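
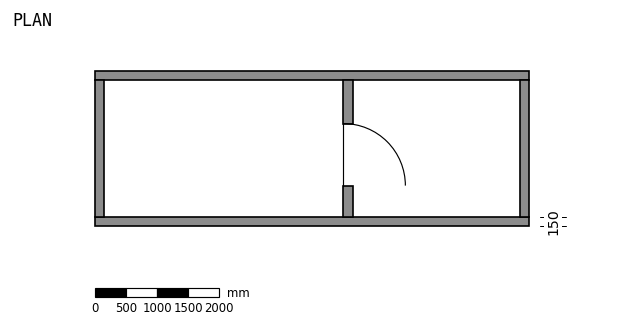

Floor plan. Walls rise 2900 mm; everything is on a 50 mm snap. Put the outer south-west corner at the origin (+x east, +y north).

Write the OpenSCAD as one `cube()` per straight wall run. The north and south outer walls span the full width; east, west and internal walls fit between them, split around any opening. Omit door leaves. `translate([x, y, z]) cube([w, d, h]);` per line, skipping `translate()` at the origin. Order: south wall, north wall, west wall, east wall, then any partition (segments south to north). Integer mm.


cube([7000, 150, 2900]);
translate([0, 2350, 0]) cube([7000, 150, 2900]);
translate([0, 150, 0]) cube([150, 2200, 2900]);
translate([6850, 150, 0]) cube([150, 2200, 2900]);
translate([4000, 150, 0]) cube([150, 500, 2900]);
translate([4000, 1650, 0]) cube([150, 700, 2900]);


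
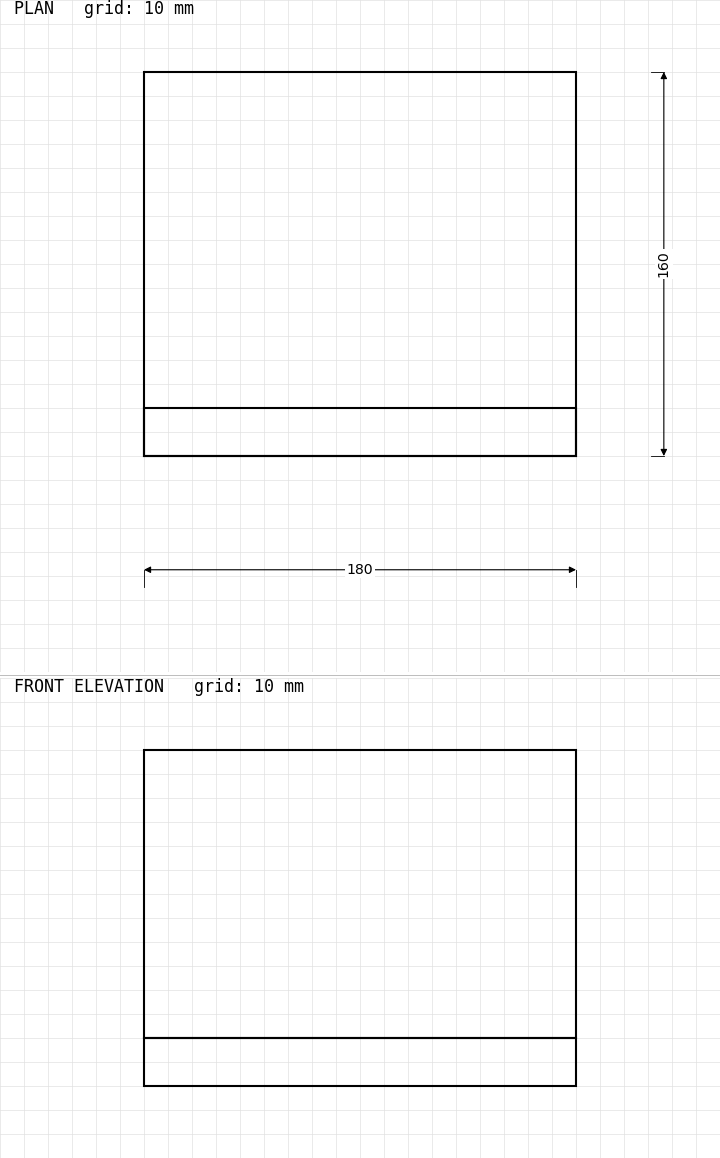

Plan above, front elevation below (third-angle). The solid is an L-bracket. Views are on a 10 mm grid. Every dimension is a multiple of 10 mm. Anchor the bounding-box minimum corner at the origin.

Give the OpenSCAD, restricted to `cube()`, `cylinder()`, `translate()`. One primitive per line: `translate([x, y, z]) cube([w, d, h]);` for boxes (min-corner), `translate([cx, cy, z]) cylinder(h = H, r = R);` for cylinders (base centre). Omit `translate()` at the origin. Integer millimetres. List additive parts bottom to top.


cube([180, 160, 20]);
translate([0, 0, 20]) cube([180, 20, 120]);


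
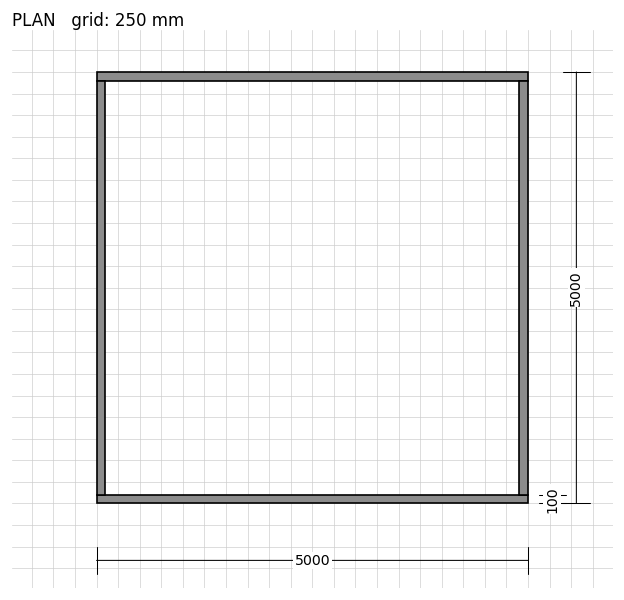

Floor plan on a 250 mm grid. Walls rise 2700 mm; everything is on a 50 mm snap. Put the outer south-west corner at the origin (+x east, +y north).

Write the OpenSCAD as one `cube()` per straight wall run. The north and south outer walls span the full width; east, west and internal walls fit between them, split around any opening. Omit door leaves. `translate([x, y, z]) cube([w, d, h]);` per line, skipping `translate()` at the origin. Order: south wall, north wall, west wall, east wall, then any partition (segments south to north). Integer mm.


cube([5000, 100, 2700]);
translate([0, 4900, 0]) cube([5000, 100, 2700]);
translate([0, 100, 0]) cube([100, 4800, 2700]);
translate([4900, 100, 0]) cube([100, 4800, 2700]);


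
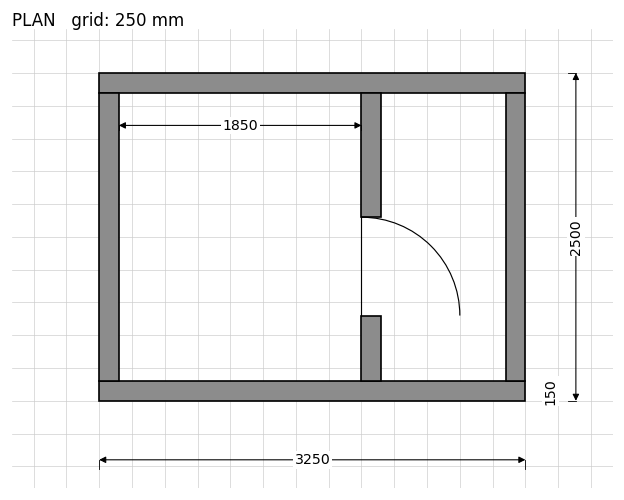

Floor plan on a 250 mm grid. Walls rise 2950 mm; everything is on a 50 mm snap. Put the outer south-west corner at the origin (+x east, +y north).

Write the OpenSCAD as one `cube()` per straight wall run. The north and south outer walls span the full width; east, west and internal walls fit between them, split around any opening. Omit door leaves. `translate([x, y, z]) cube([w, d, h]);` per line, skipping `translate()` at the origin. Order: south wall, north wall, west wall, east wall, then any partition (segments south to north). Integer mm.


cube([3250, 150, 2950]);
translate([0, 2350, 0]) cube([3250, 150, 2950]);
translate([0, 150, 0]) cube([150, 2200, 2950]);
translate([3100, 150, 0]) cube([150, 2200, 2950]);
translate([2000, 150, 0]) cube([150, 500, 2950]);
translate([2000, 1400, 0]) cube([150, 950, 2950]);


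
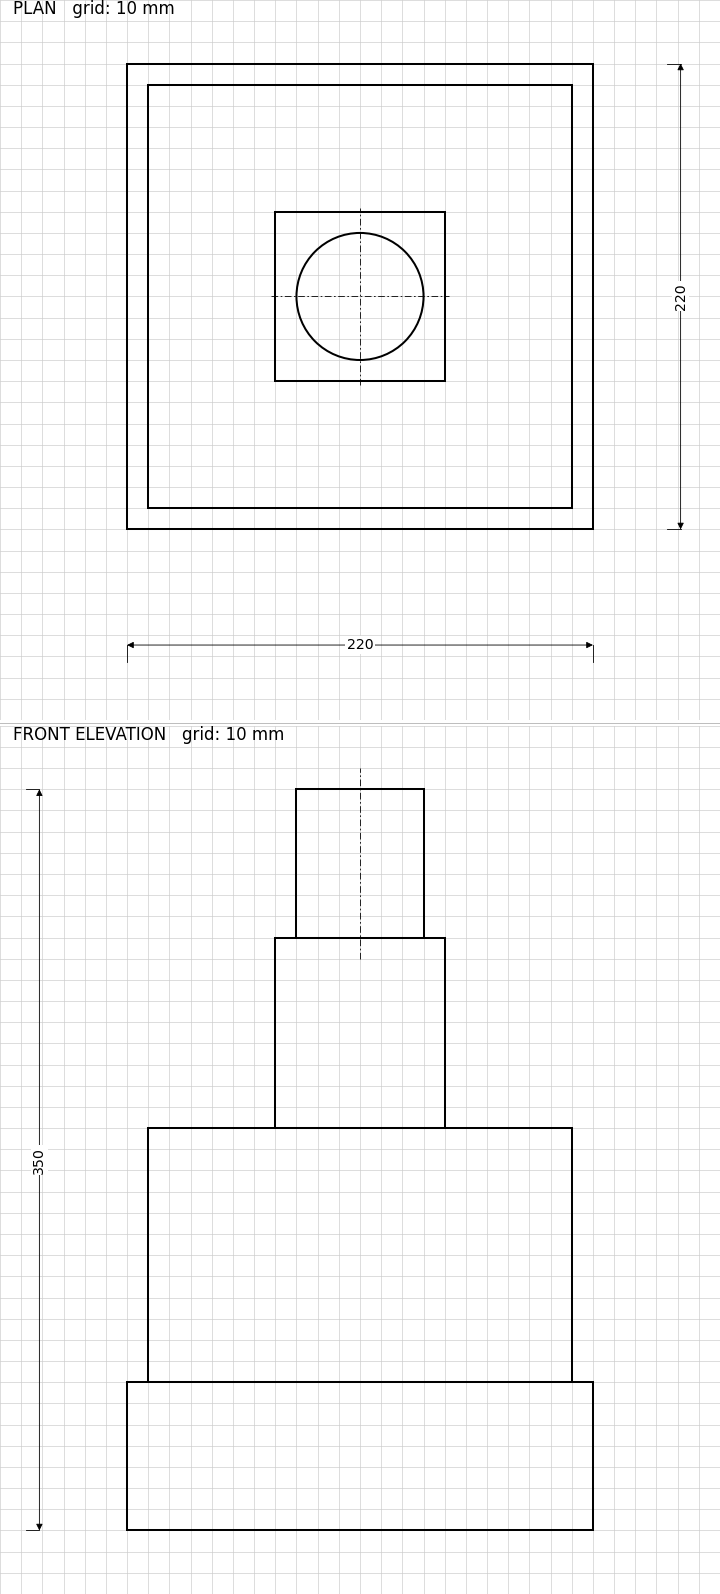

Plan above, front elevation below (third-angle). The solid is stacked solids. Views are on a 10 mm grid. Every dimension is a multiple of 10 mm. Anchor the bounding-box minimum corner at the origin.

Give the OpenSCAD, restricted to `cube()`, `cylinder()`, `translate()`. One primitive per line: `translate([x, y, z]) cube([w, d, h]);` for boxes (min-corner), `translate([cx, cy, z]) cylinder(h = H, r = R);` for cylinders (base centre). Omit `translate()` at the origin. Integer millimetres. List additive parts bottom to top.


cube([220, 220, 70]);
translate([10, 10, 70]) cube([200, 200, 120]);
translate([70, 70, 190]) cube([80, 80, 90]);
translate([110, 110, 280]) cylinder(h = 70, r = 30);


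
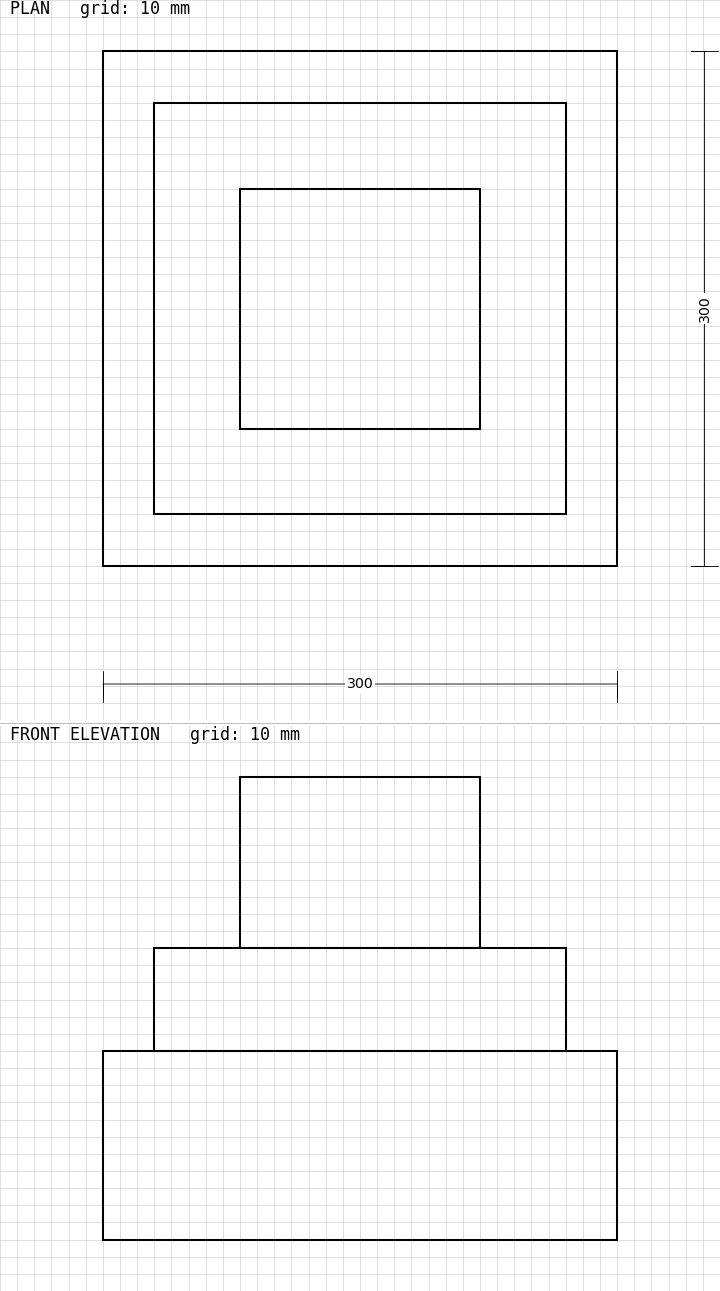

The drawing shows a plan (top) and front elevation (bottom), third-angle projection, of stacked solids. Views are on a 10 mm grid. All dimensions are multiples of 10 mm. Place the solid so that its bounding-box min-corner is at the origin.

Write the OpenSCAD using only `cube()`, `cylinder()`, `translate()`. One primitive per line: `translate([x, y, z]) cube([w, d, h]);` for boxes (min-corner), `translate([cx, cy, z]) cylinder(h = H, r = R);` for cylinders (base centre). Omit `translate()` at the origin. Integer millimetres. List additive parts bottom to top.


cube([300, 300, 110]);
translate([30, 30, 110]) cube([240, 240, 60]);
translate([80, 80, 170]) cube([140, 140, 100]);


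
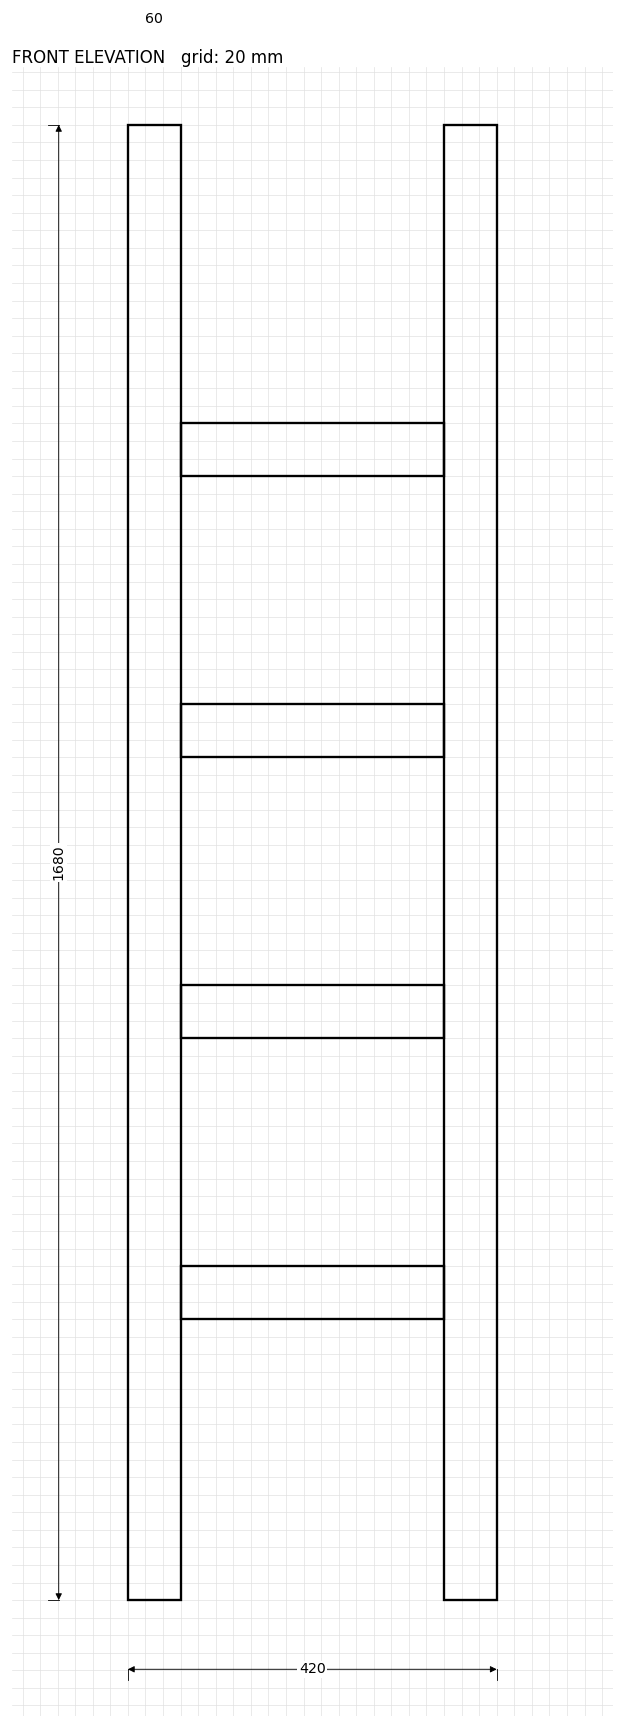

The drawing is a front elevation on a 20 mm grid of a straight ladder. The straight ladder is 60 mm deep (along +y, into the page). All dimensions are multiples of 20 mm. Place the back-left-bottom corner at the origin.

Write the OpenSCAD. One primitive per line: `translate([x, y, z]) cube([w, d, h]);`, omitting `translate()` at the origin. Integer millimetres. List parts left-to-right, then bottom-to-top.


cube([60, 60, 1680]);
translate([60, 0, 320]) cube([300, 60, 60]);
translate([60, 0, 640]) cube([300, 60, 60]);
translate([60, 0, 960]) cube([300, 60, 60]);
translate([60, 0, 1280]) cube([300, 60, 60]);
translate([360, 0, 0]) cube([60, 60, 1680]);


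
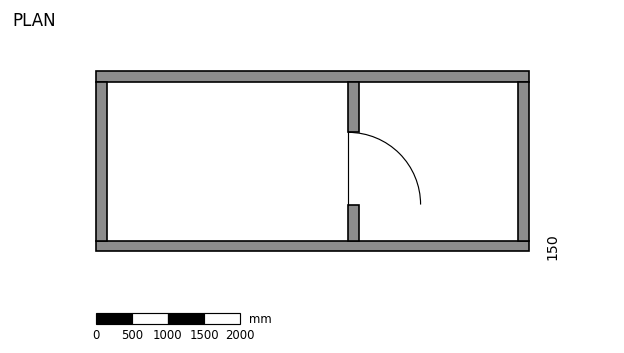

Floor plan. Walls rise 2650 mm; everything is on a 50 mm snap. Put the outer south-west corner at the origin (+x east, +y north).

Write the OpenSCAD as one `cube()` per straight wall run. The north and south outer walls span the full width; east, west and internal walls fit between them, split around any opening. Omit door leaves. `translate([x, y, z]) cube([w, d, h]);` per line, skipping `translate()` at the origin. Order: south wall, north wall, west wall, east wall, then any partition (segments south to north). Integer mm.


cube([6000, 150, 2650]);
translate([0, 2350, 0]) cube([6000, 150, 2650]);
translate([0, 150, 0]) cube([150, 2200, 2650]);
translate([5850, 150, 0]) cube([150, 2200, 2650]);
translate([3500, 150, 0]) cube([150, 500, 2650]);
translate([3500, 1650, 0]) cube([150, 700, 2650]);


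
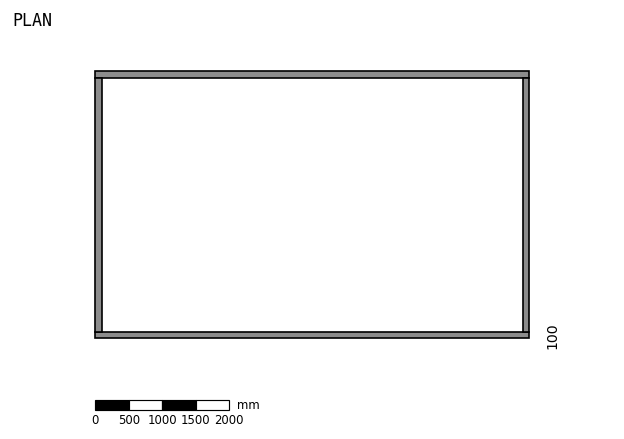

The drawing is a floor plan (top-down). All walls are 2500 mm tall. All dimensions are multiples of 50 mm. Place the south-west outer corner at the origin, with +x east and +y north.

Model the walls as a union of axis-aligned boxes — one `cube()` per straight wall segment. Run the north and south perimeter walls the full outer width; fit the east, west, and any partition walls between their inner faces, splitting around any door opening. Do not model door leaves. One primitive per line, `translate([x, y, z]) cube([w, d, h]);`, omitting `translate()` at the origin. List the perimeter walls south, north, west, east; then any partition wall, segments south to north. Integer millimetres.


cube([6500, 100, 2500]);
translate([0, 3900, 0]) cube([6500, 100, 2500]);
translate([0, 100, 0]) cube([100, 3800, 2500]);
translate([6400, 100, 0]) cube([100, 3800, 2500]);


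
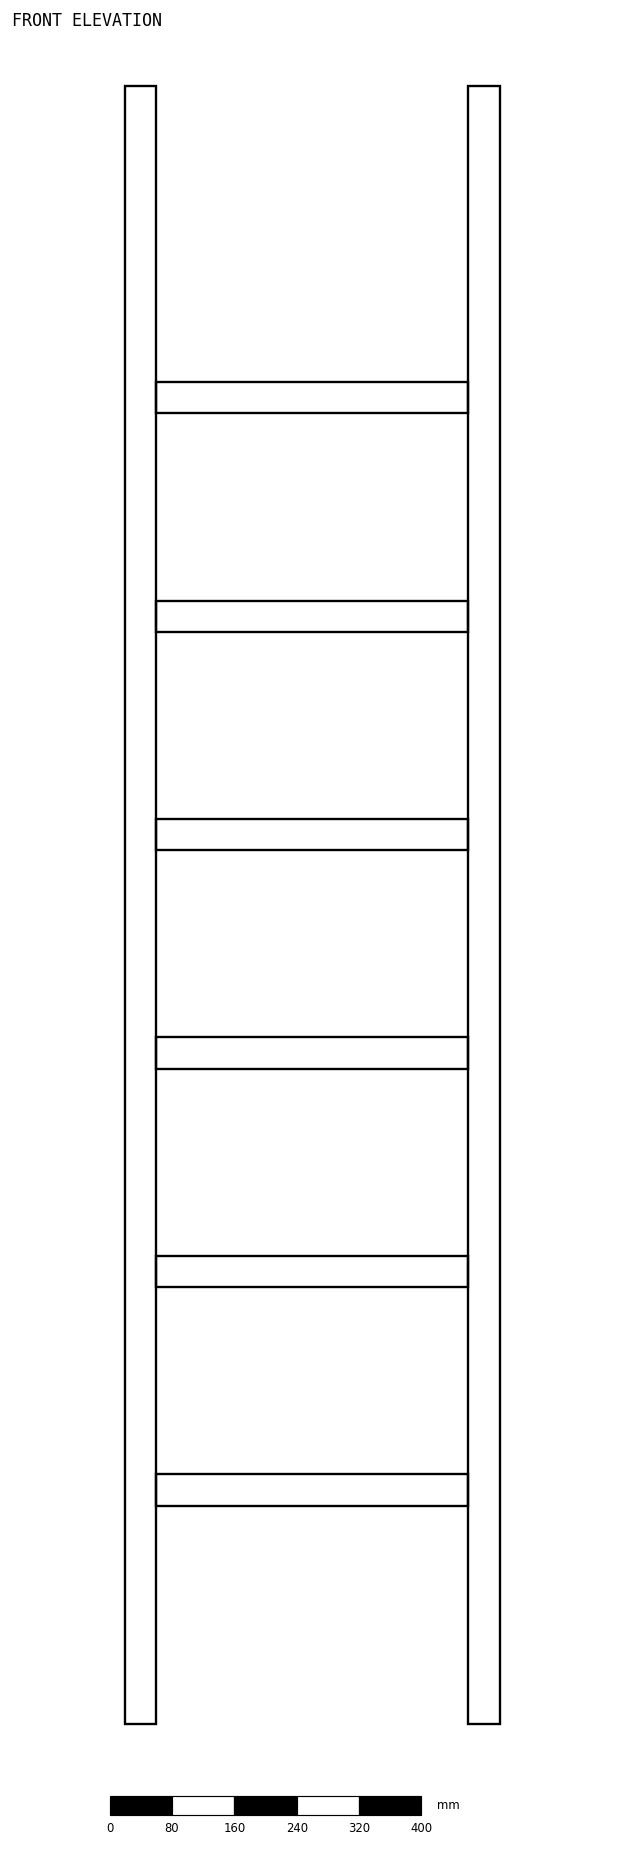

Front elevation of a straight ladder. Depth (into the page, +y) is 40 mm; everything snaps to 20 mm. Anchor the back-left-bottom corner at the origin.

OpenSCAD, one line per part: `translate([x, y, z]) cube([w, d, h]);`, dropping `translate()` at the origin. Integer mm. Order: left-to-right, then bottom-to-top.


cube([40, 40, 2100]);
translate([40, 0, 280]) cube([400, 40, 40]);
translate([40, 0, 560]) cube([400, 40, 40]);
translate([40, 0, 840]) cube([400, 40, 40]);
translate([40, 0, 1120]) cube([400, 40, 40]);
translate([40, 0, 1400]) cube([400, 40, 40]);
translate([40, 0, 1680]) cube([400, 40, 40]);
translate([440, 0, 0]) cube([40, 40, 2100]);


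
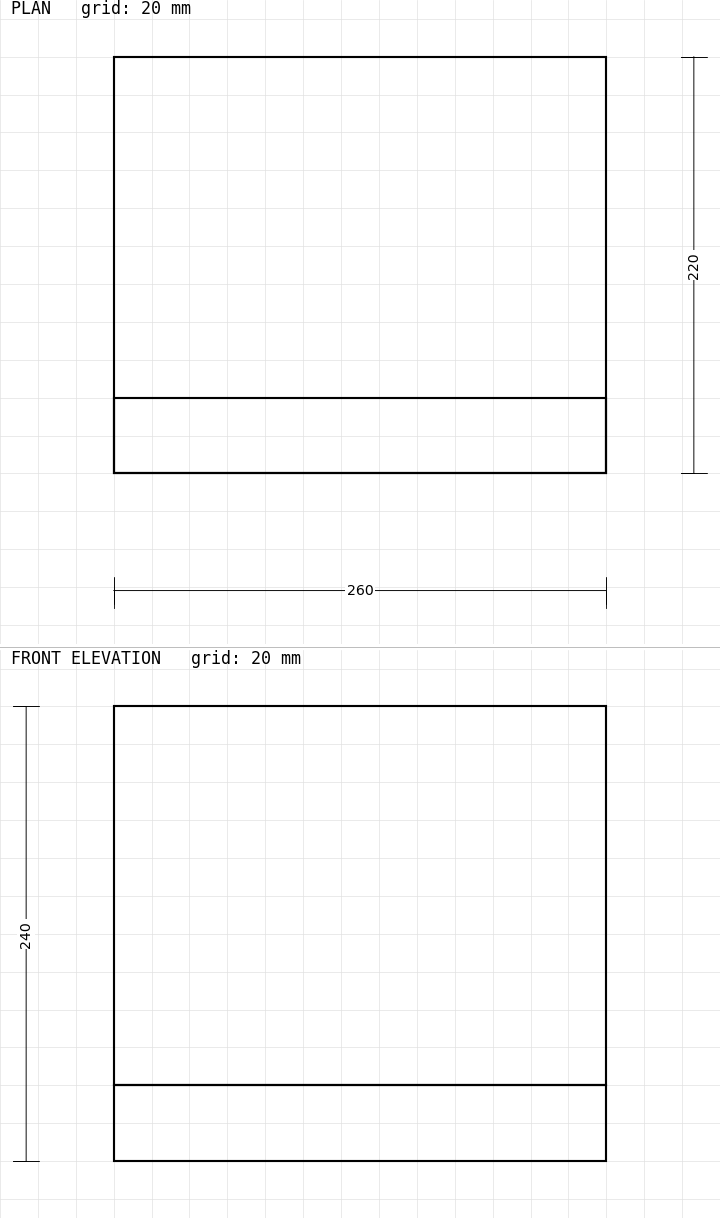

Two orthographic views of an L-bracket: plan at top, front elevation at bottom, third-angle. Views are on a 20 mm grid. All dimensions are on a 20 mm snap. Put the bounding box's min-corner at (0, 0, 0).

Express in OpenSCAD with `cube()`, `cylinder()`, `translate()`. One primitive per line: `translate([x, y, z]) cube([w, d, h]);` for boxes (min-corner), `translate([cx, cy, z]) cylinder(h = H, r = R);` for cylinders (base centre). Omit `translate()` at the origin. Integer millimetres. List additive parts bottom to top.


cube([260, 220, 40]);
translate([0, 0, 40]) cube([260, 40, 200]);


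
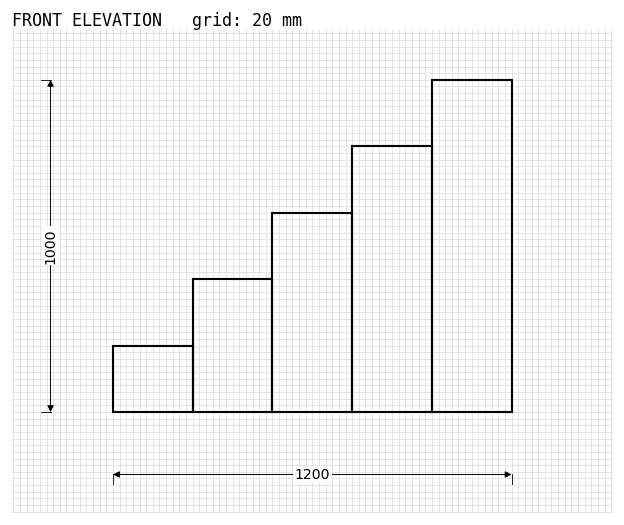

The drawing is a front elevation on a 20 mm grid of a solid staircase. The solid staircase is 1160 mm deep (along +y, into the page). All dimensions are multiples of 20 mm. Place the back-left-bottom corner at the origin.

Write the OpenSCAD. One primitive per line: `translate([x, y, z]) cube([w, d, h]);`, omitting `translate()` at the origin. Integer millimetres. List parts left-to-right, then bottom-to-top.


cube([240, 1160, 200]);
translate([240, 0, 0]) cube([240, 1160, 400]);
translate([480, 0, 0]) cube([240, 1160, 600]);
translate([720, 0, 0]) cube([240, 1160, 800]);
translate([960, 0, 0]) cube([240, 1160, 1000]);


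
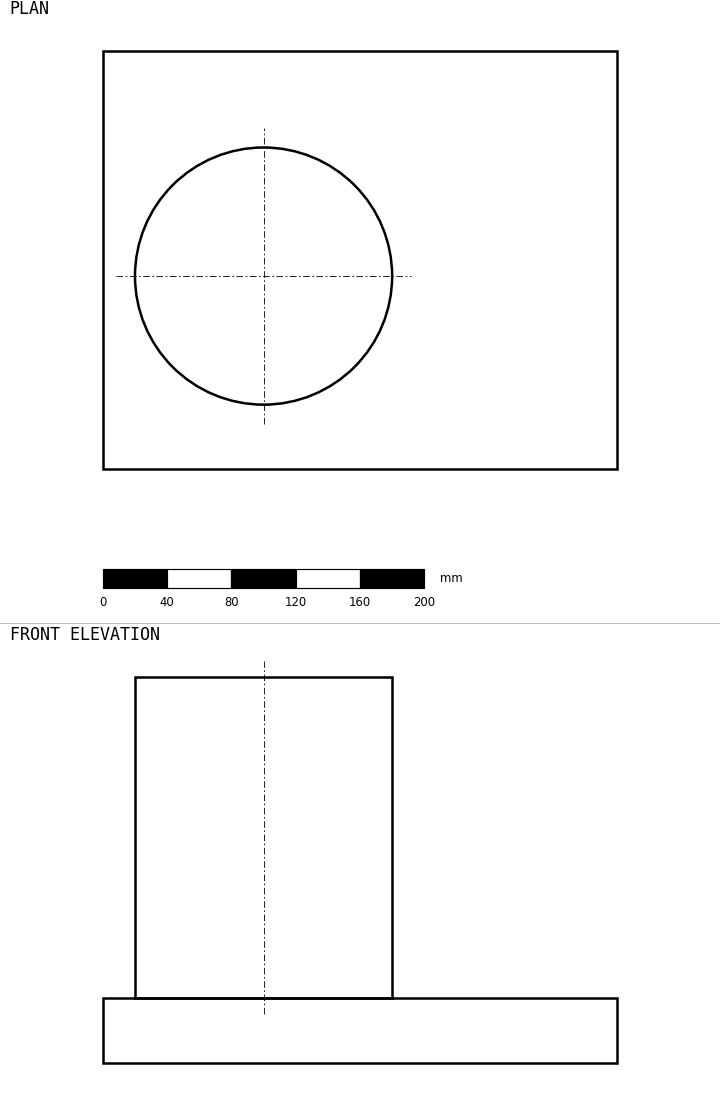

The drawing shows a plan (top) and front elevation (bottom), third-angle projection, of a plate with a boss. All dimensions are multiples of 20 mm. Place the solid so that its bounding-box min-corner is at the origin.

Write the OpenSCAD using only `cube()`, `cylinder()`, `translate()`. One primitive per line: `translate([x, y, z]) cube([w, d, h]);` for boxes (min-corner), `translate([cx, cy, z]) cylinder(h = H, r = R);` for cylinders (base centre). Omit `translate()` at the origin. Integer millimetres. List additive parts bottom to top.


cube([320, 260, 40]);
translate([100, 120, 40]) cylinder(h = 200, r = 80);


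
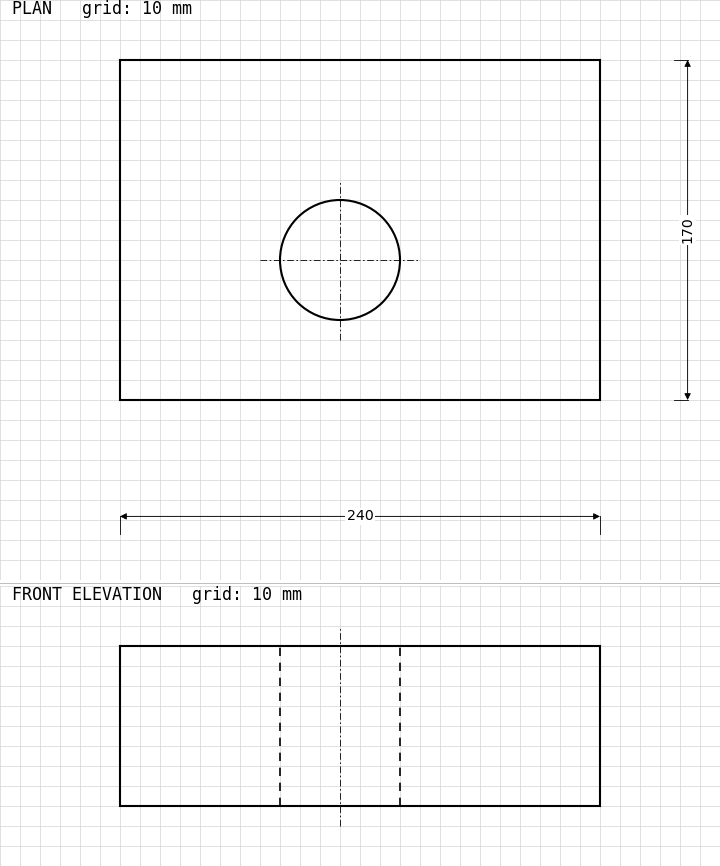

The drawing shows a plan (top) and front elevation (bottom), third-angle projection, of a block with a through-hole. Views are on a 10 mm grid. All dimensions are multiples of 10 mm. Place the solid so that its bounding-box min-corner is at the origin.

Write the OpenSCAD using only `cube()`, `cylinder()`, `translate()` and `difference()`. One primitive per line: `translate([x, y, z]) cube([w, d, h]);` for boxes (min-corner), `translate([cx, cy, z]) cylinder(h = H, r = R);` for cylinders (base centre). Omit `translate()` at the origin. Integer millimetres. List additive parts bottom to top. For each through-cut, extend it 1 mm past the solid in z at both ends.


difference() {
  cube([240, 170, 80]);
  translate([110, 70, -1]) cylinder(h = 82, r = 30);
}


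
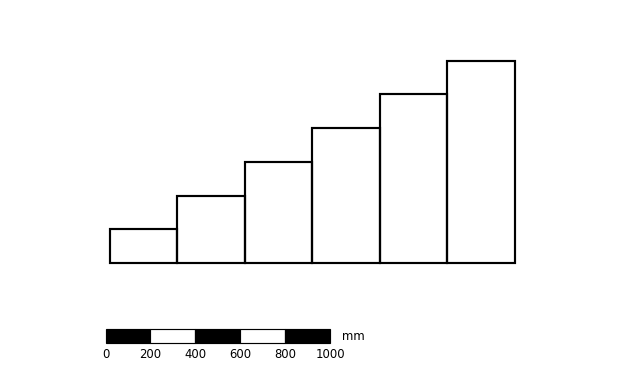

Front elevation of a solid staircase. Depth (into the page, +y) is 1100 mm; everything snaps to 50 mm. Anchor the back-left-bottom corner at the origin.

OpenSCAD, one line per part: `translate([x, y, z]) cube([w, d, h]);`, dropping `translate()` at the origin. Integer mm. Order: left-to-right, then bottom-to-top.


cube([300, 1100, 150]);
translate([300, 0, 0]) cube([300, 1100, 300]);
translate([600, 0, 0]) cube([300, 1100, 450]);
translate([900, 0, 0]) cube([300, 1100, 600]);
translate([1200, 0, 0]) cube([300, 1100, 750]);
translate([1500, 0, 0]) cube([300, 1100, 900]);


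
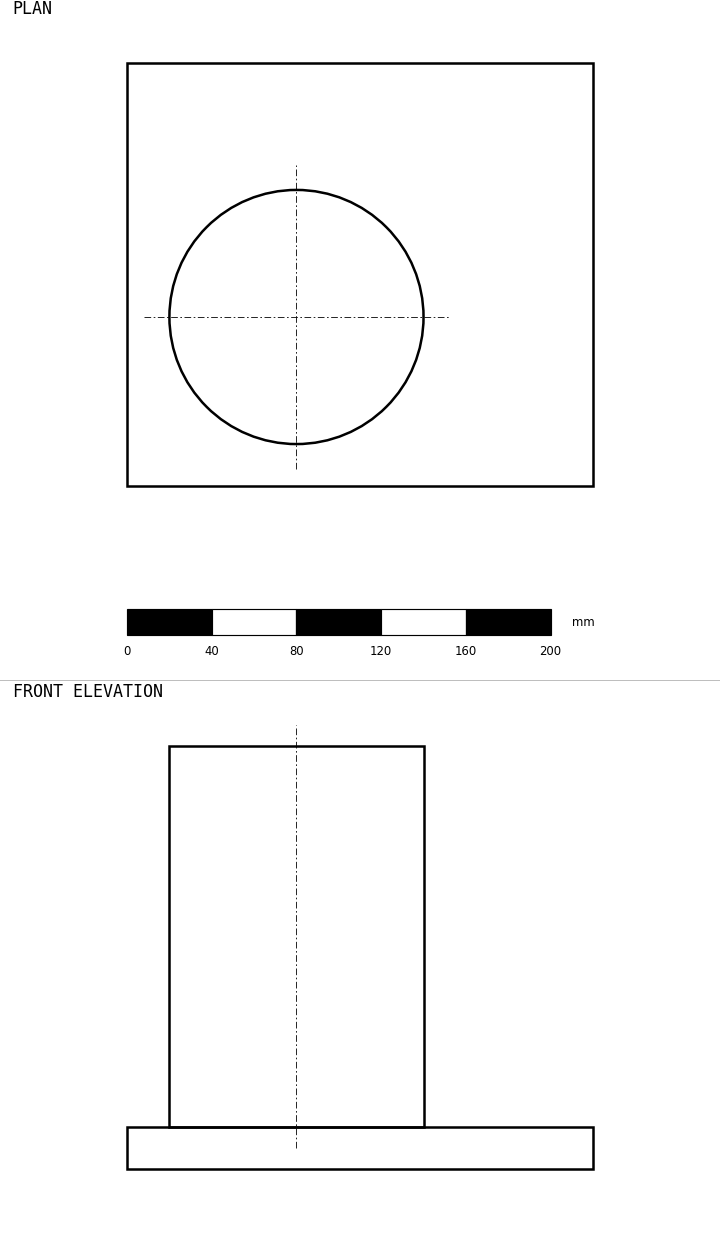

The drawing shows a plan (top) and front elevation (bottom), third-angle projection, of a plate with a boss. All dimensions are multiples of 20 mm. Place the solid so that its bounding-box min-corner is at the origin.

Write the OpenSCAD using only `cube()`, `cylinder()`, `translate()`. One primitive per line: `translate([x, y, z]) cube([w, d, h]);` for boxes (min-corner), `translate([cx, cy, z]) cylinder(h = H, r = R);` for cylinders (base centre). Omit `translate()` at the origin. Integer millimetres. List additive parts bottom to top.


cube([220, 200, 20]);
translate([80, 80, 20]) cylinder(h = 180, r = 60);


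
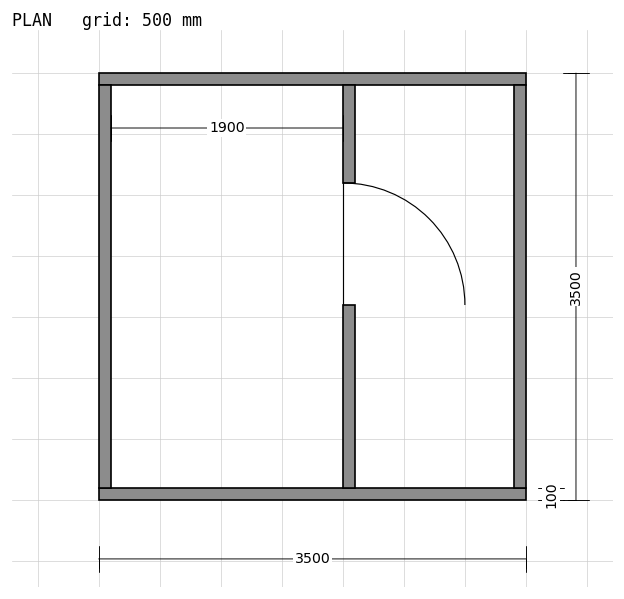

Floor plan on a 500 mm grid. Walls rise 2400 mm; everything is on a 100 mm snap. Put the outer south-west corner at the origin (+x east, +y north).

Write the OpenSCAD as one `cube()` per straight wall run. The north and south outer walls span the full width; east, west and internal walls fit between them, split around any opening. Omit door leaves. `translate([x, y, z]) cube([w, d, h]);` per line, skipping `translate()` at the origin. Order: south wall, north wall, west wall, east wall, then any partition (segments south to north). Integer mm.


cube([3500, 100, 2400]);
translate([0, 3400, 0]) cube([3500, 100, 2400]);
translate([0, 100, 0]) cube([100, 3300, 2400]);
translate([3400, 100, 0]) cube([100, 3300, 2400]);
translate([2000, 100, 0]) cube([100, 1500, 2400]);
translate([2000, 2600, 0]) cube([100, 800, 2400]);


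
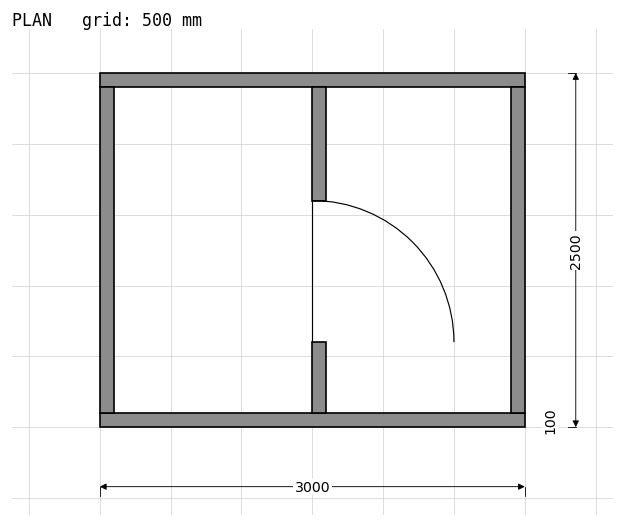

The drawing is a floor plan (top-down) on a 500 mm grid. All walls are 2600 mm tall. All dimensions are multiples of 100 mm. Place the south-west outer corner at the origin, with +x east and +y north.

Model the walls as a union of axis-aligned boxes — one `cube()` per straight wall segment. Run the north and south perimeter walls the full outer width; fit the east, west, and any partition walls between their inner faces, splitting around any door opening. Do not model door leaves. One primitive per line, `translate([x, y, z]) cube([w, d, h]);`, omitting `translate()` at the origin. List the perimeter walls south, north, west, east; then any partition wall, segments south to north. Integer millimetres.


cube([3000, 100, 2600]);
translate([0, 2400, 0]) cube([3000, 100, 2600]);
translate([0, 100, 0]) cube([100, 2300, 2600]);
translate([2900, 100, 0]) cube([100, 2300, 2600]);
translate([1500, 100, 0]) cube([100, 500, 2600]);
translate([1500, 1600, 0]) cube([100, 800, 2600]);


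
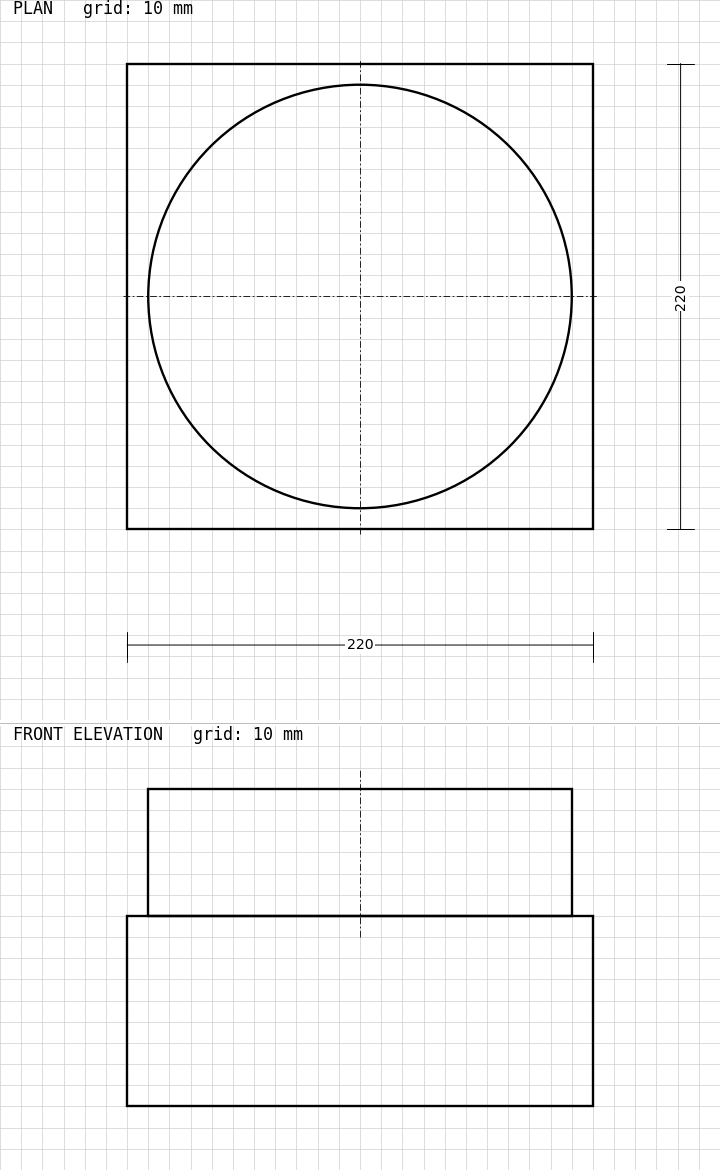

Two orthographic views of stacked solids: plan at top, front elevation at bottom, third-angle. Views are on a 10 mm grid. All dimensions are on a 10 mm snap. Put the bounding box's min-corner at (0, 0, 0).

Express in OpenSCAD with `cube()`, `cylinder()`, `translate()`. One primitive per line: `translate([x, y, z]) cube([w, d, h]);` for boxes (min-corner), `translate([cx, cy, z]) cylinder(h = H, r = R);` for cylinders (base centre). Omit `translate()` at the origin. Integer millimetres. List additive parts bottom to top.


cube([220, 220, 90]);
translate([110, 110, 90]) cylinder(h = 60, r = 100);


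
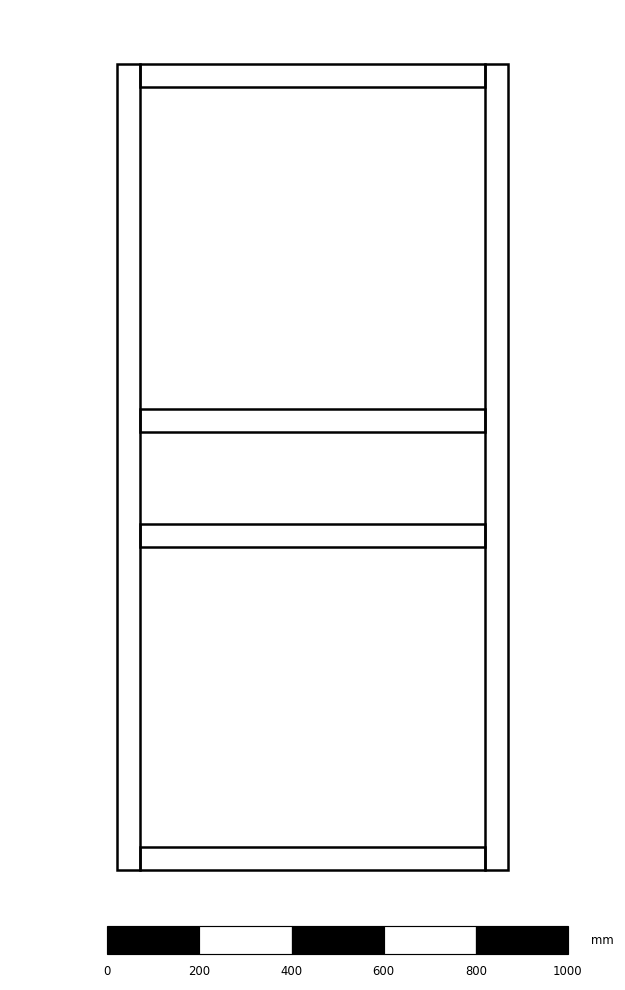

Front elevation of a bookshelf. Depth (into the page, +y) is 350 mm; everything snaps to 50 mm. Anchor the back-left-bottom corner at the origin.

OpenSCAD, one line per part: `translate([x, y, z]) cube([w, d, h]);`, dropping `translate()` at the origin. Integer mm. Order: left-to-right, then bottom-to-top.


cube([50, 350, 1750]);
translate([50, 0, 0]) cube([750, 350, 50]);
translate([50, 0, 700]) cube([750, 350, 50]);
translate([50, 0, 950]) cube([750, 350, 50]);
translate([50, 0, 1700]) cube([750, 350, 50]);
translate([800, 0, 0]) cube([50, 350, 1750]);


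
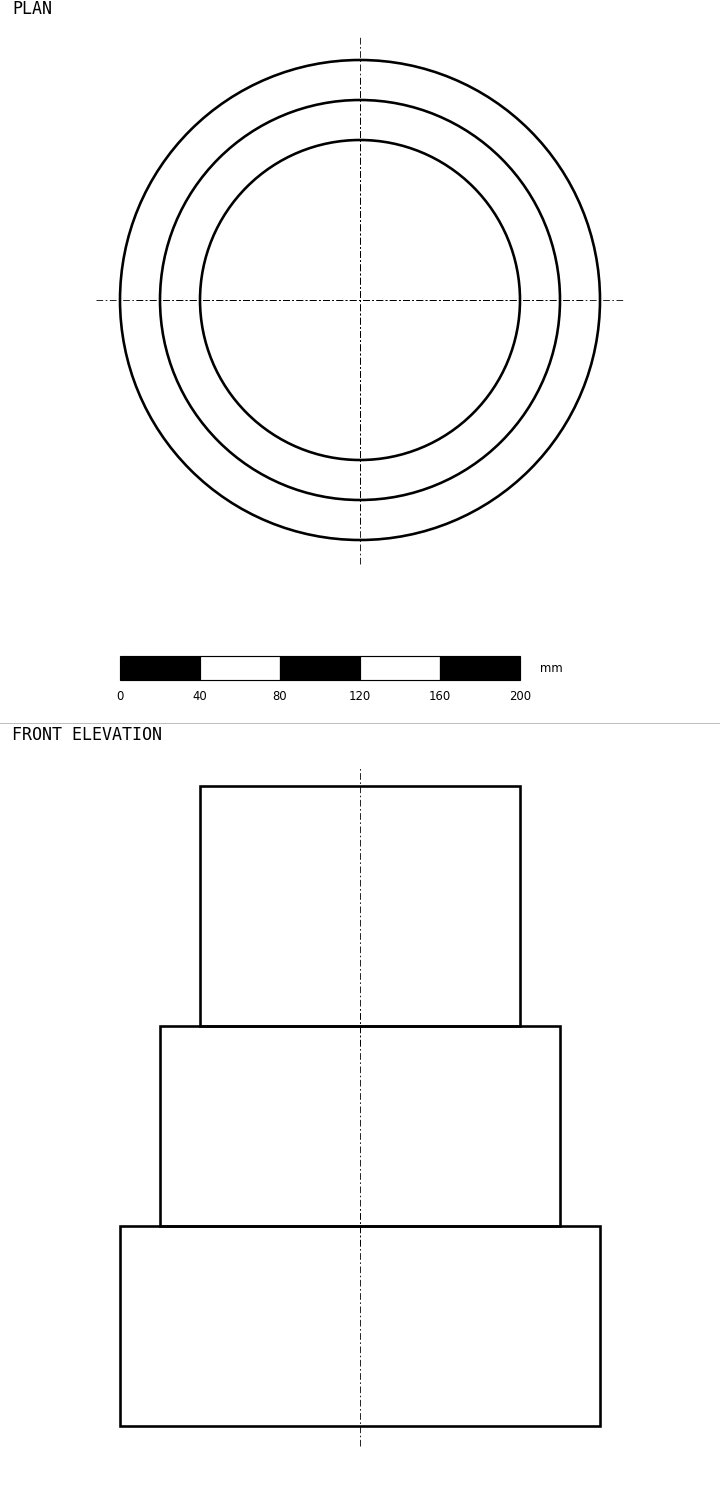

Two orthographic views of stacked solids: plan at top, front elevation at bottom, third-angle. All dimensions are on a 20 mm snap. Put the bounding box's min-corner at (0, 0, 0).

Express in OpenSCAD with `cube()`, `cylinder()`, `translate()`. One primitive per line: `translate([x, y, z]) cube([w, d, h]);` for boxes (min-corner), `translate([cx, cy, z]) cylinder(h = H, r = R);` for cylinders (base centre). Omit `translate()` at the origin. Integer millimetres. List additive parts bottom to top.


translate([120, 120, 0]) cylinder(h = 100, r = 120);
translate([120, 120, 100]) cylinder(h = 100, r = 100);
translate([120, 120, 200]) cylinder(h = 120, r = 80);


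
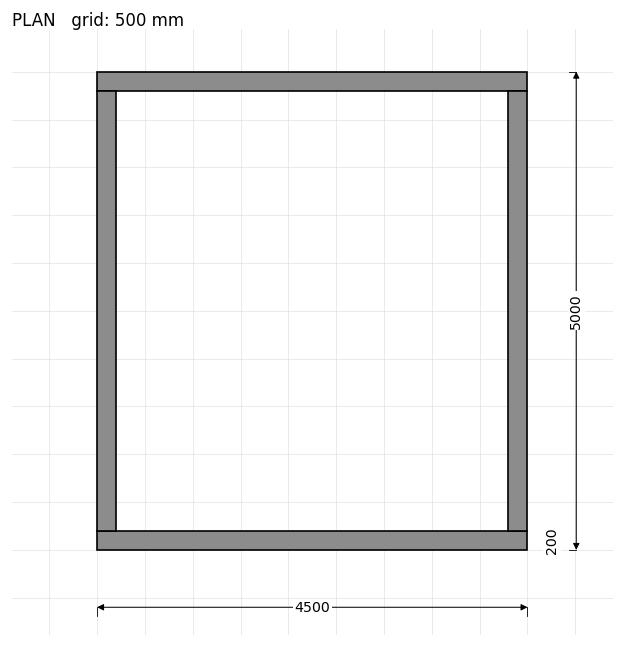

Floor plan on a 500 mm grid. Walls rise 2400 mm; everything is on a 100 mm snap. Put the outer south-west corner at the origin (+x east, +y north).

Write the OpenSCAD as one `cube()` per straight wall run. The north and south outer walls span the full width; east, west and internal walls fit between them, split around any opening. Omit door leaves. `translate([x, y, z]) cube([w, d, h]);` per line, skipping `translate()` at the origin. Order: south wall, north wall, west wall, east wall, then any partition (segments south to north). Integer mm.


cube([4500, 200, 2400]);
translate([0, 4800, 0]) cube([4500, 200, 2400]);
translate([0, 200, 0]) cube([200, 4600, 2400]);
translate([4300, 200, 0]) cube([200, 4600, 2400]);


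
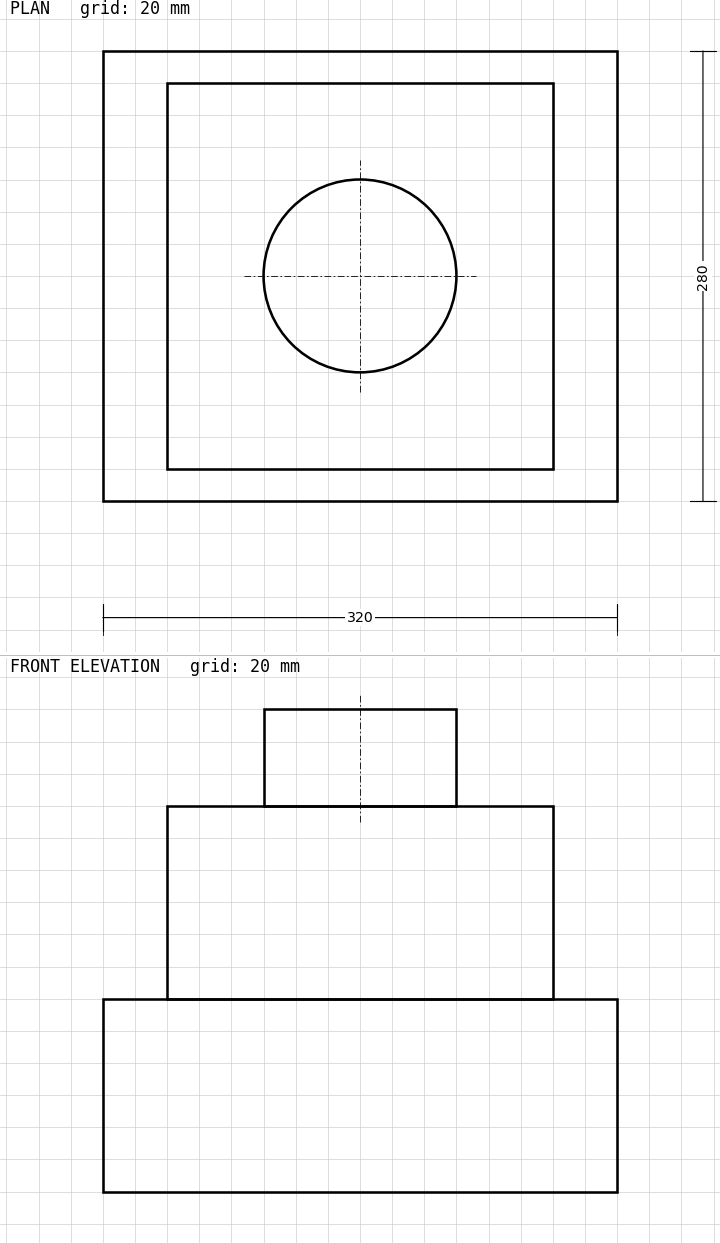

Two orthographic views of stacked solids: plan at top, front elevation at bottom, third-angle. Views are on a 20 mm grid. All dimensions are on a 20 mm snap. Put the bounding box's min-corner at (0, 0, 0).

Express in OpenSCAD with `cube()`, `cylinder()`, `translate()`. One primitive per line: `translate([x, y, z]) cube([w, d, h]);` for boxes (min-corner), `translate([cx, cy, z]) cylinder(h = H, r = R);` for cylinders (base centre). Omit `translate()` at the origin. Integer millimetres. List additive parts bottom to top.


cube([320, 280, 120]);
translate([40, 20, 120]) cube([240, 240, 120]);
translate([160, 140, 240]) cylinder(h = 60, r = 60);


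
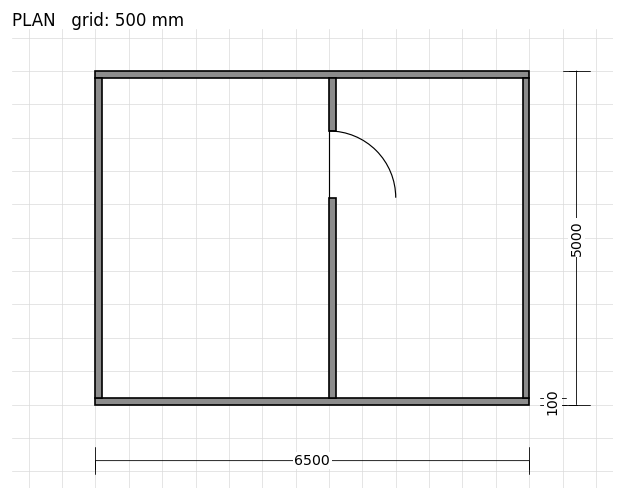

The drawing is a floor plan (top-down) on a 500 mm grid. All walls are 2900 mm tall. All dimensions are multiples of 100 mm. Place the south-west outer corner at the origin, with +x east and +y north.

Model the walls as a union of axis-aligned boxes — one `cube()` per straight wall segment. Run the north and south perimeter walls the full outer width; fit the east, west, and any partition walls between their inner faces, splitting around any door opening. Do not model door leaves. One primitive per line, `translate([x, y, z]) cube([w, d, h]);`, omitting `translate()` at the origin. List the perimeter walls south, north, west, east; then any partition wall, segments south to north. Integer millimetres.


cube([6500, 100, 2900]);
translate([0, 4900, 0]) cube([6500, 100, 2900]);
translate([0, 100, 0]) cube([100, 4800, 2900]);
translate([6400, 100, 0]) cube([100, 4800, 2900]);
translate([3500, 100, 0]) cube([100, 3000, 2900]);
translate([3500, 4100, 0]) cube([100, 800, 2900]);


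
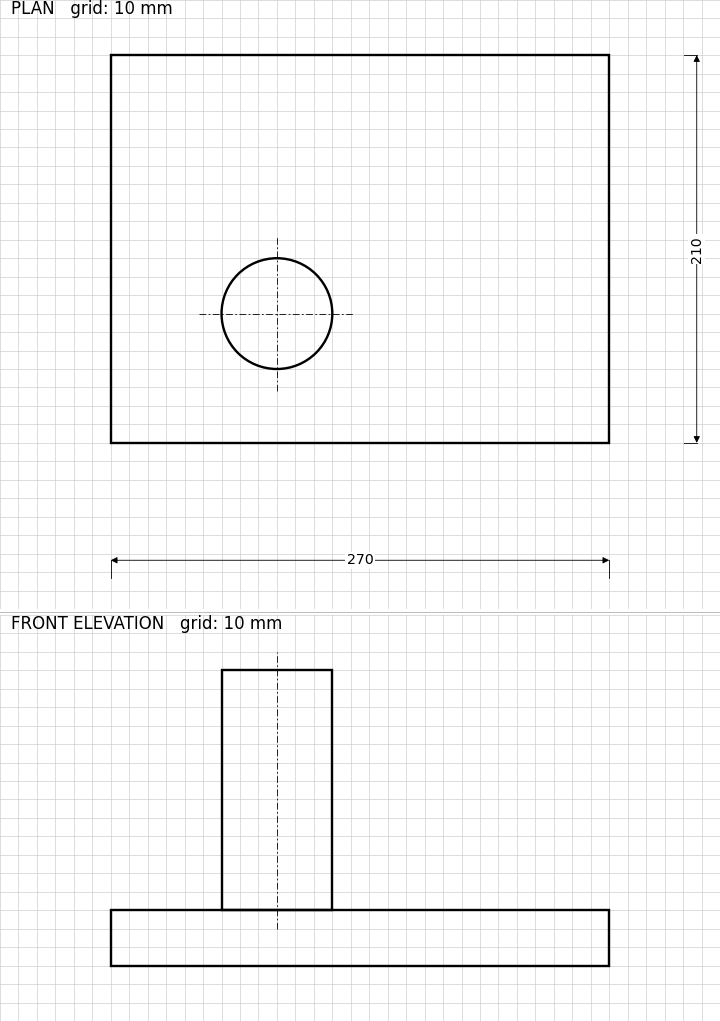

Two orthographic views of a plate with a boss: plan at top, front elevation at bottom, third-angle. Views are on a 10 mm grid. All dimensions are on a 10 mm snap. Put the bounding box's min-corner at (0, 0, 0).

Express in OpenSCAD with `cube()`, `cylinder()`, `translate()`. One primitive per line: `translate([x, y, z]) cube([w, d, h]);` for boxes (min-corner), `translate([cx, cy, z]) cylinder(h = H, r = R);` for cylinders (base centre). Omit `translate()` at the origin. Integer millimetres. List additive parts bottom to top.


cube([270, 210, 30]);
translate([90, 70, 30]) cylinder(h = 130, r = 30);


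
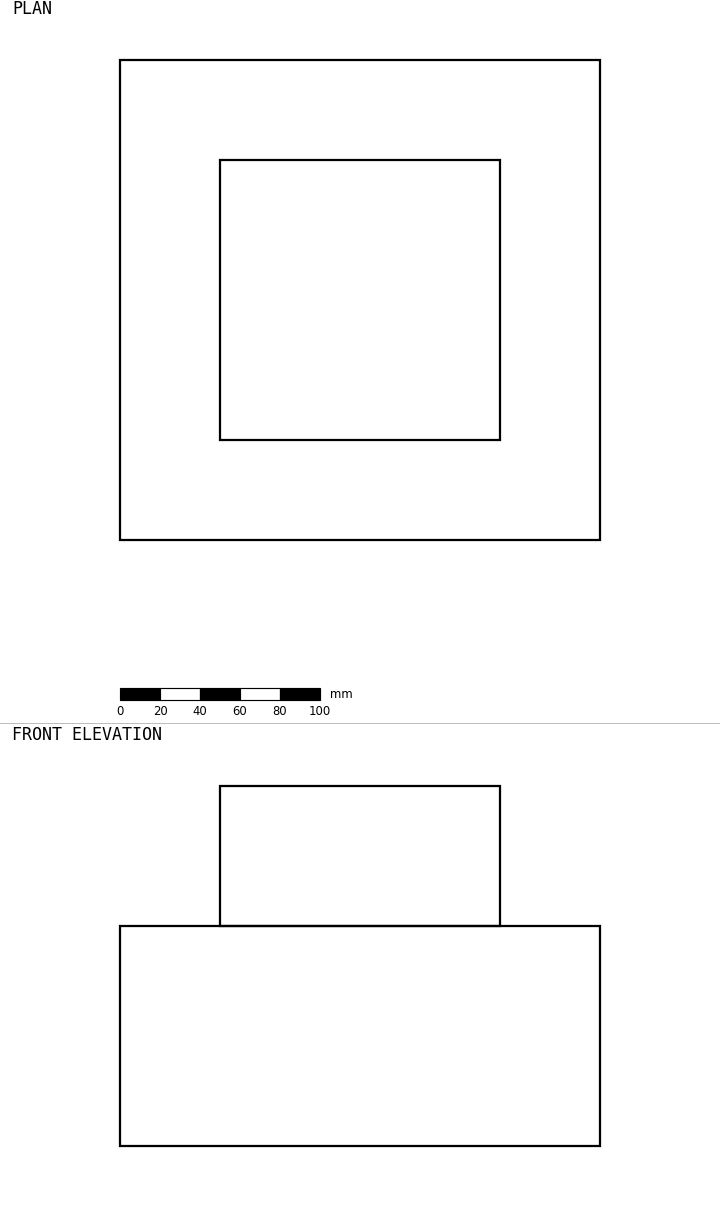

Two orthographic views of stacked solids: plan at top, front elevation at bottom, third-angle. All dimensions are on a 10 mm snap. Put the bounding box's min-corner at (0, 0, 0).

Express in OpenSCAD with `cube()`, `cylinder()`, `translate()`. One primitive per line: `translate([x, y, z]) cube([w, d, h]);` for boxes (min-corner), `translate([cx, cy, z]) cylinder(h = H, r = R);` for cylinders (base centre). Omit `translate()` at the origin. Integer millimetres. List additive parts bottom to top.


cube([240, 240, 110]);
translate([50, 50, 110]) cube([140, 140, 70]);


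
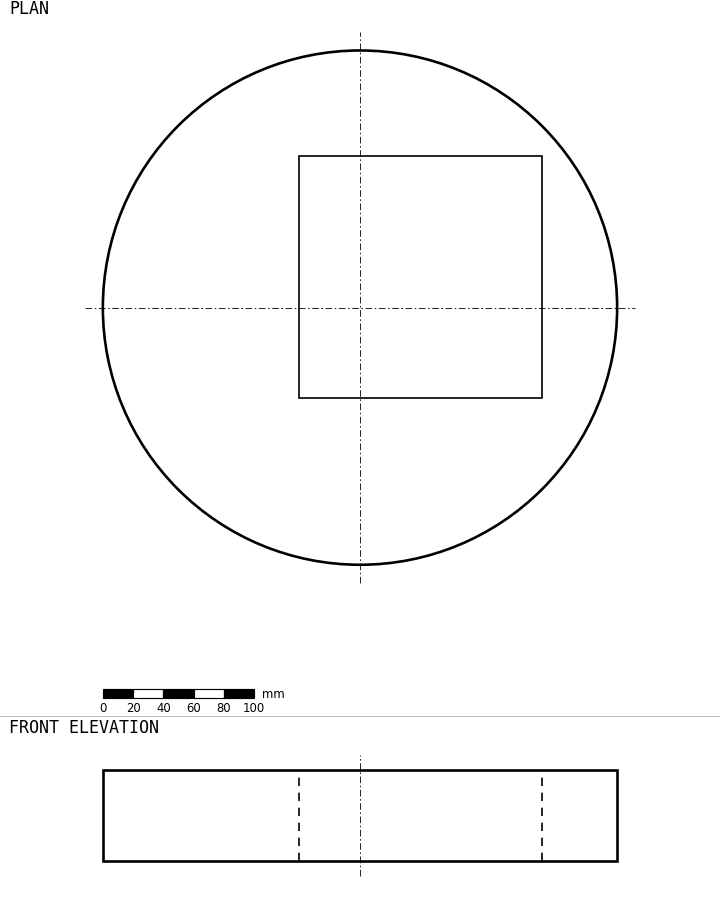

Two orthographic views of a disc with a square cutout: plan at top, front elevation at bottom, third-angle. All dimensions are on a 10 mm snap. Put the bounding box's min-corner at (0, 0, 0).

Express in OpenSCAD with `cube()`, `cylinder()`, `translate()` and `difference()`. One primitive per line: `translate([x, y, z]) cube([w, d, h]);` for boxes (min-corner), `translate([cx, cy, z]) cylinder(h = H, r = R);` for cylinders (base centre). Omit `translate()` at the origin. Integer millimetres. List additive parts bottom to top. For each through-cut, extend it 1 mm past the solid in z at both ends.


difference() {
  translate([170, 170, 0]) cylinder(h = 60, r = 170);
  translate([130, 110, -1]) cube([160, 160, 62]);
}


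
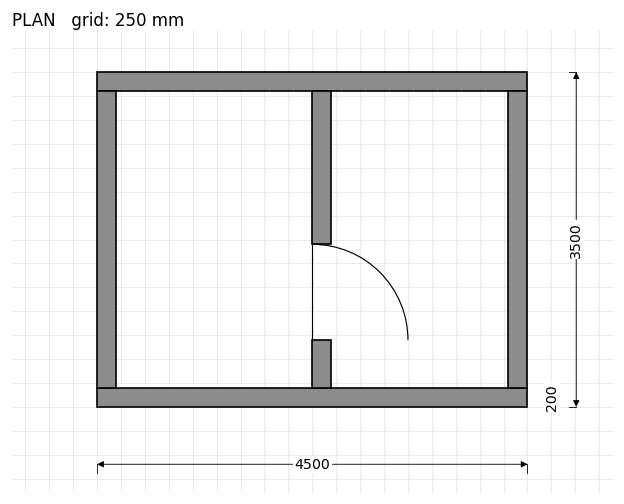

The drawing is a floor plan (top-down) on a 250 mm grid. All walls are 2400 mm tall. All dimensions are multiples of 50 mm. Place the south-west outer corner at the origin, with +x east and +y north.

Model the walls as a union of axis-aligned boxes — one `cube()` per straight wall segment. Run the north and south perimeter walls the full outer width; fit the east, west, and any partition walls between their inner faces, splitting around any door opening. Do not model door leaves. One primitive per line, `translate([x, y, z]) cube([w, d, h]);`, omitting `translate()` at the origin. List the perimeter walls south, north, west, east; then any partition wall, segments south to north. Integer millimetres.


cube([4500, 200, 2400]);
translate([0, 3300, 0]) cube([4500, 200, 2400]);
translate([0, 200, 0]) cube([200, 3100, 2400]);
translate([4300, 200, 0]) cube([200, 3100, 2400]);
translate([2250, 200, 0]) cube([200, 500, 2400]);
translate([2250, 1700, 0]) cube([200, 1600, 2400]);


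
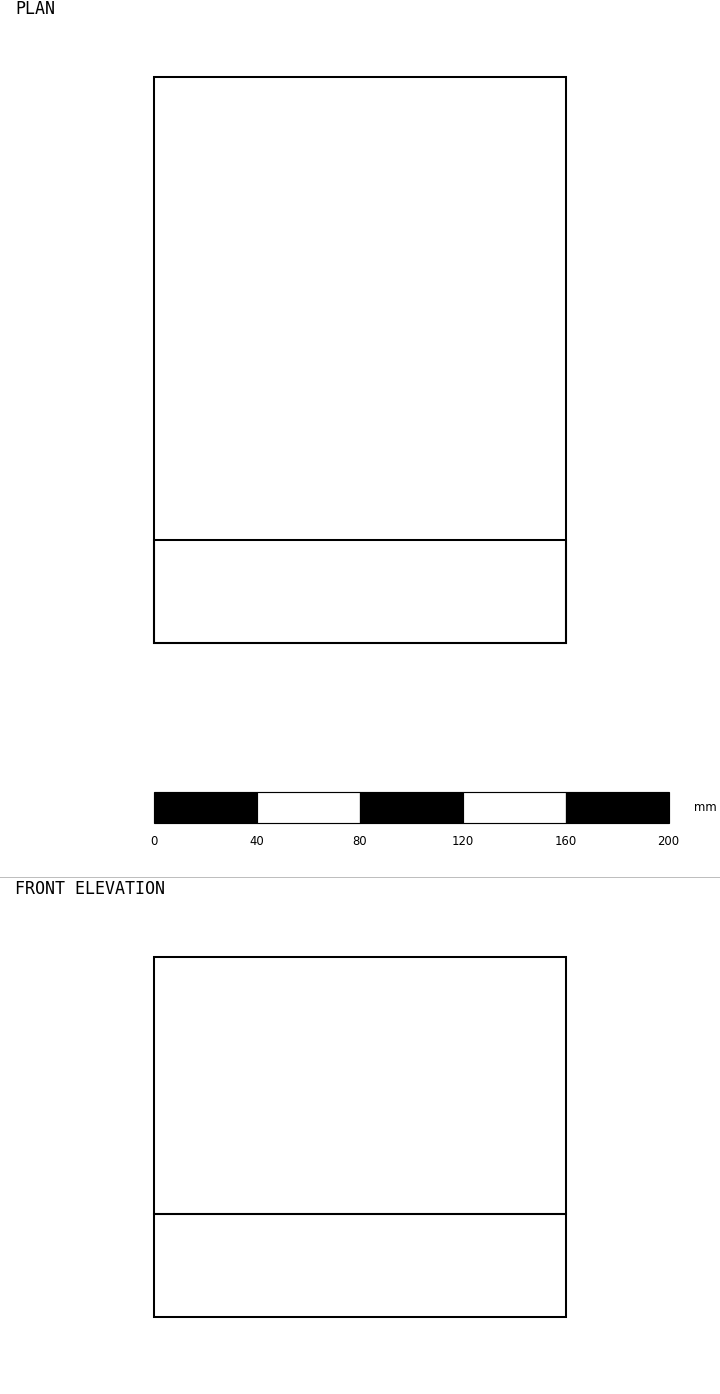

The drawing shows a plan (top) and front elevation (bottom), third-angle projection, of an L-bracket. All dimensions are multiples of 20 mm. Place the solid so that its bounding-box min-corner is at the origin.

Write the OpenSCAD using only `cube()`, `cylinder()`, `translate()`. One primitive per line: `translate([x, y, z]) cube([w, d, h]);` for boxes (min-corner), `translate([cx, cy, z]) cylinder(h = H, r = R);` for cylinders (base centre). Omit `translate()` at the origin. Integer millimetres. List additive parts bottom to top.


cube([160, 220, 40]);
translate([0, 0, 40]) cube([160, 40, 100]);


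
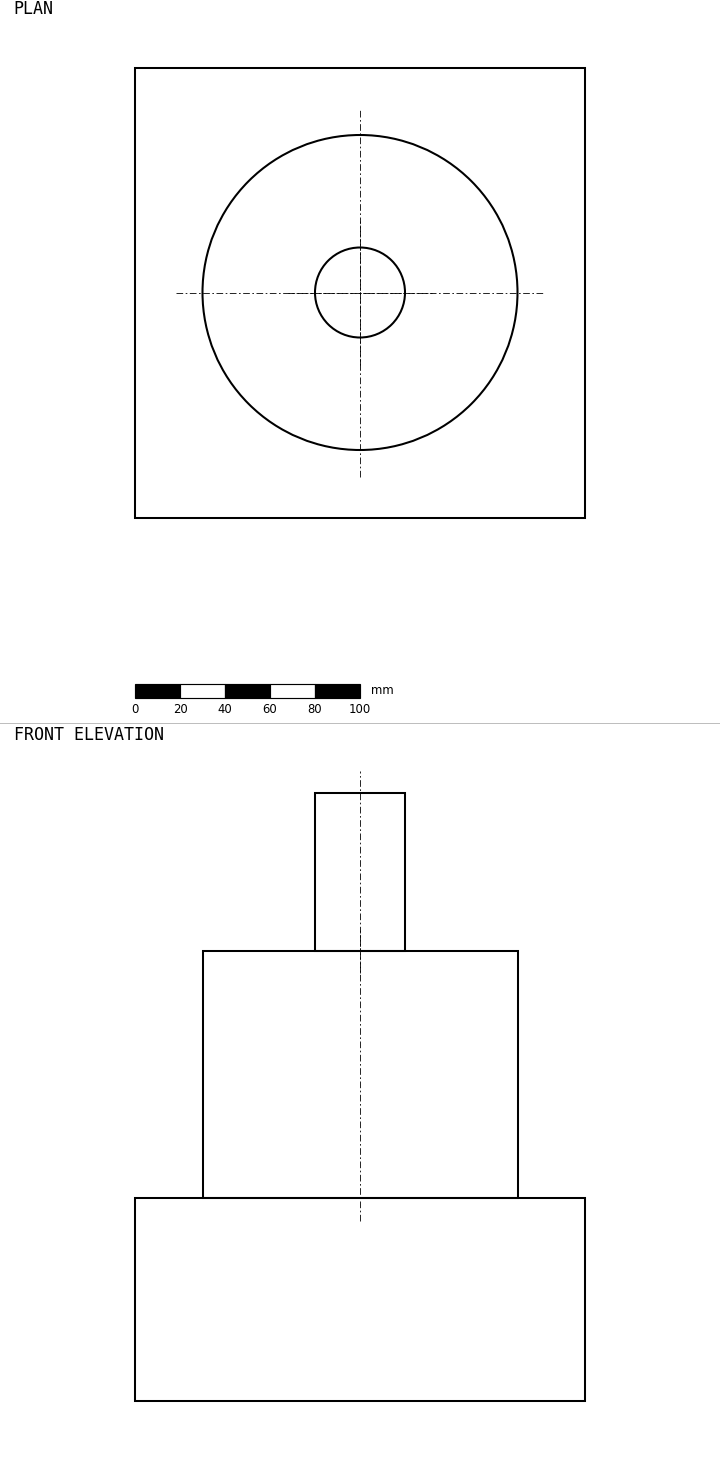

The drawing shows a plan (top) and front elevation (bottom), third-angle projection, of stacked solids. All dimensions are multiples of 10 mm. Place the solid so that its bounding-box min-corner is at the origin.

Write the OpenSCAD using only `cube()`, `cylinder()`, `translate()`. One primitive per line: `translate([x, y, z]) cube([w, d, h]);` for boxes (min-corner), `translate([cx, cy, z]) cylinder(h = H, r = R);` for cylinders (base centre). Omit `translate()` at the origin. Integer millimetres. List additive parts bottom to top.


cube([200, 200, 90]);
translate([100, 100, 90]) cylinder(h = 110, r = 70);
translate([100, 100, 200]) cylinder(h = 70, r = 20);


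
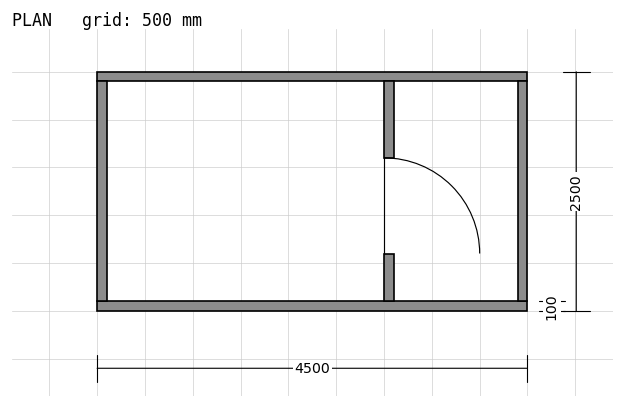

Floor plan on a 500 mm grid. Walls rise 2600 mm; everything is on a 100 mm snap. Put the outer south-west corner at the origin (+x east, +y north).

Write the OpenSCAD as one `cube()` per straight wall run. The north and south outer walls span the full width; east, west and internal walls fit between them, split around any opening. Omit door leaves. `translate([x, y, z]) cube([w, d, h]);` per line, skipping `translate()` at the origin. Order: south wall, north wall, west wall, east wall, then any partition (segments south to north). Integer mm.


cube([4500, 100, 2600]);
translate([0, 2400, 0]) cube([4500, 100, 2600]);
translate([0, 100, 0]) cube([100, 2300, 2600]);
translate([4400, 100, 0]) cube([100, 2300, 2600]);
translate([3000, 100, 0]) cube([100, 500, 2600]);
translate([3000, 1600, 0]) cube([100, 800, 2600]);


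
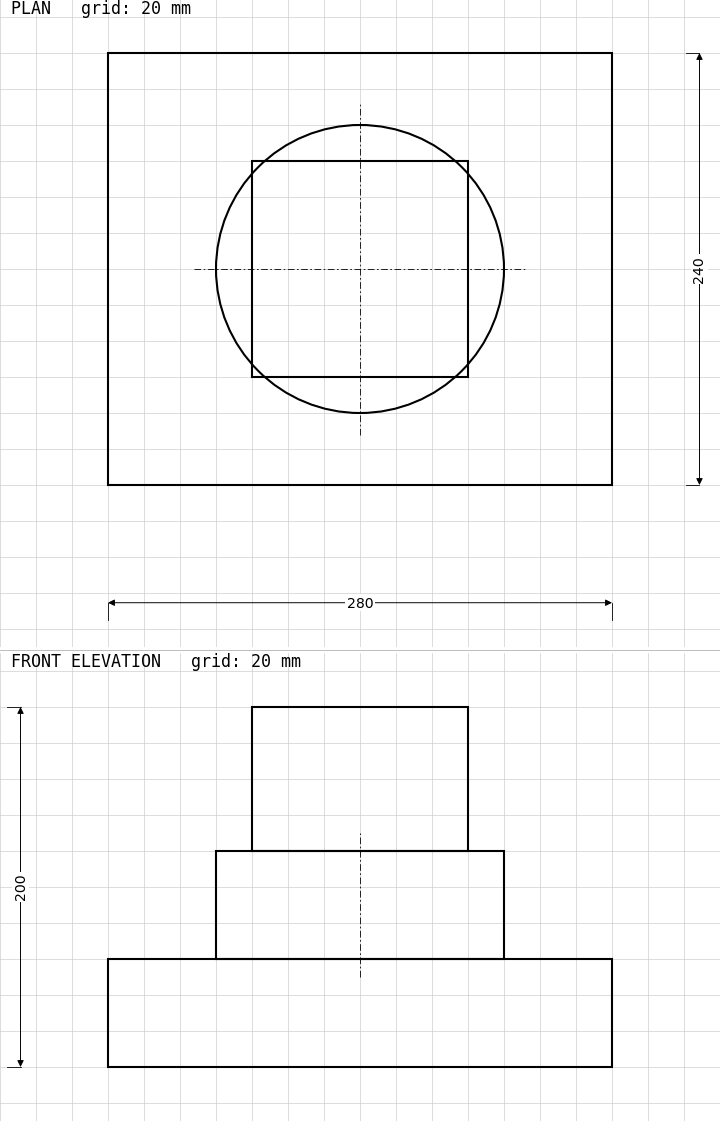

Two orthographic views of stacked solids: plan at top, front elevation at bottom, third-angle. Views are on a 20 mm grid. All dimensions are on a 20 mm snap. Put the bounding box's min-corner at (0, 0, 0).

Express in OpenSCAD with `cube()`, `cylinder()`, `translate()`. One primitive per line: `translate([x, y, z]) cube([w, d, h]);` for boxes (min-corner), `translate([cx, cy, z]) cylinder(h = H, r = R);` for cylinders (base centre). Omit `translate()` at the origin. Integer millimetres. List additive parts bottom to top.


cube([280, 240, 60]);
translate([140, 120, 60]) cylinder(h = 60, r = 80);
translate([80, 60, 120]) cube([120, 120, 80]);


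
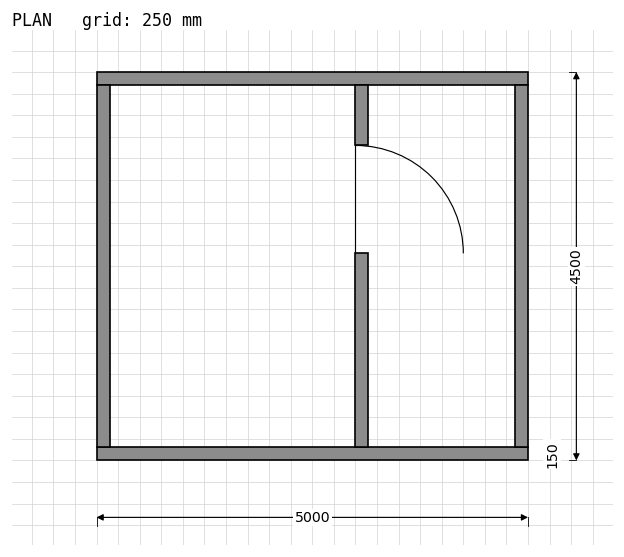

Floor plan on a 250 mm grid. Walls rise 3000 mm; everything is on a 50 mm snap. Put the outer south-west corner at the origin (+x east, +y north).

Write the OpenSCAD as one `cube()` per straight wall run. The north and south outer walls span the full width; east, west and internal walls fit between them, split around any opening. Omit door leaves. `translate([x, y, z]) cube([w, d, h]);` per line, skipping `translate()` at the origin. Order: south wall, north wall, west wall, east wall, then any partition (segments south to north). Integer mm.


cube([5000, 150, 3000]);
translate([0, 4350, 0]) cube([5000, 150, 3000]);
translate([0, 150, 0]) cube([150, 4200, 3000]);
translate([4850, 150, 0]) cube([150, 4200, 3000]);
translate([3000, 150, 0]) cube([150, 2250, 3000]);
translate([3000, 3650, 0]) cube([150, 700, 3000]);


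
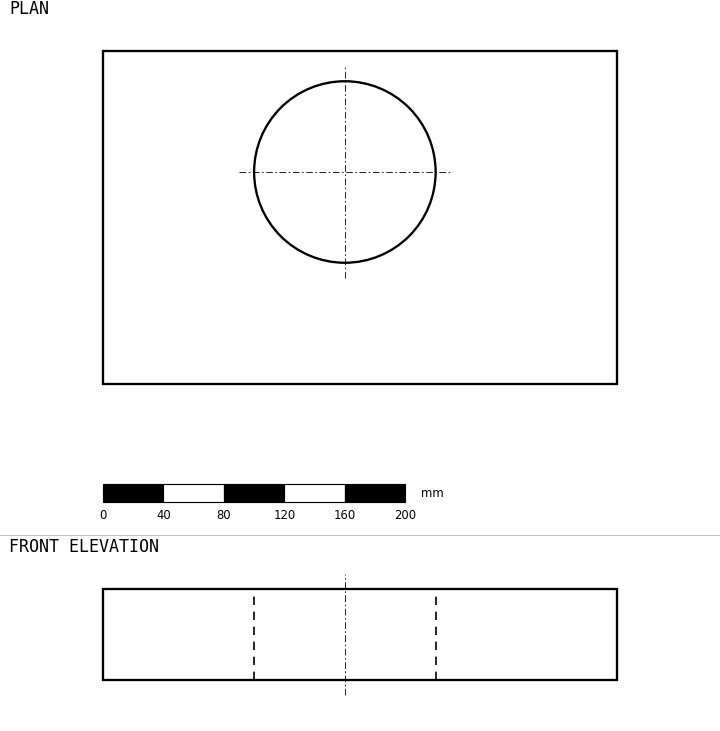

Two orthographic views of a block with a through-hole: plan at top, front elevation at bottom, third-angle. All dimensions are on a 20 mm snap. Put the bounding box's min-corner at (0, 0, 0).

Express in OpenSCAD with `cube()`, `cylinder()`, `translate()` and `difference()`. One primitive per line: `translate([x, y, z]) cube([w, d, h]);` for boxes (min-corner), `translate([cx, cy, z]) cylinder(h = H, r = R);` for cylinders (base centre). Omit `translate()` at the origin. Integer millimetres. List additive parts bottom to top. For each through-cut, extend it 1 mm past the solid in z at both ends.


difference() {
  cube([340, 220, 60]);
  translate([160, 140, -1]) cylinder(h = 62, r = 60);
}


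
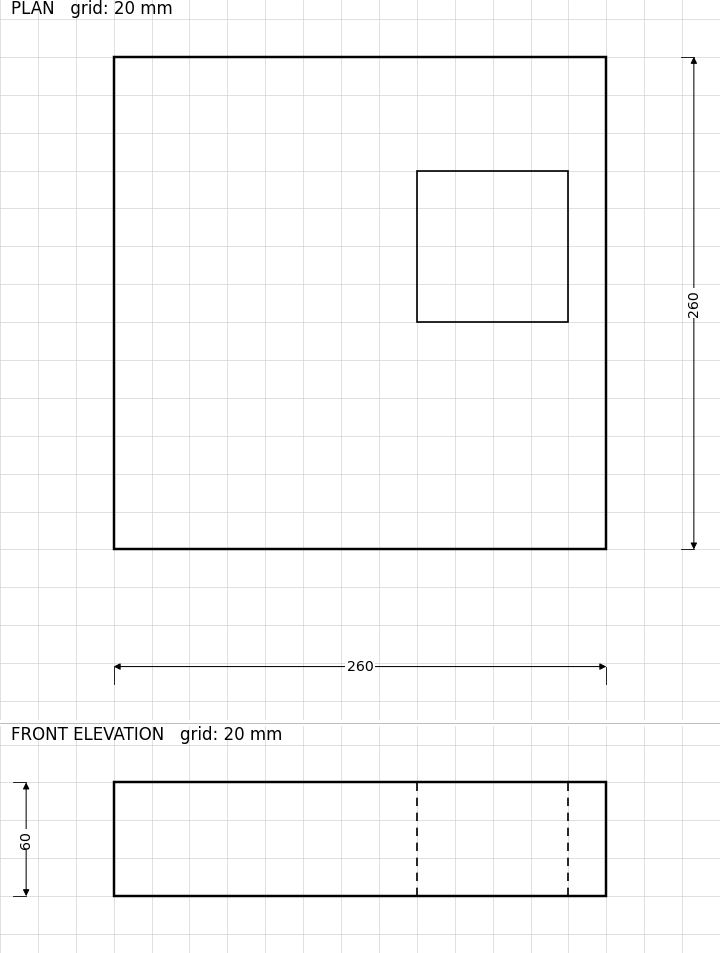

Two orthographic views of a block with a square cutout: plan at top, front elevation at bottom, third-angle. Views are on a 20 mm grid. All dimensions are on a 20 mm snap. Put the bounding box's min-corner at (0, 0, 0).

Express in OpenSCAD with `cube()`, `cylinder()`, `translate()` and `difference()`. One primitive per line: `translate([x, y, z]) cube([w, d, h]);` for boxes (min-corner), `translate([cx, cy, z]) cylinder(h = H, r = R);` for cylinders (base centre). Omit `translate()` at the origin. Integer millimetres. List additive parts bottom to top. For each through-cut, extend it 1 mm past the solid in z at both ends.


difference() {
  cube([260, 260, 60]);
  translate([160, 120, -1]) cube([80, 80, 62]);
}
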